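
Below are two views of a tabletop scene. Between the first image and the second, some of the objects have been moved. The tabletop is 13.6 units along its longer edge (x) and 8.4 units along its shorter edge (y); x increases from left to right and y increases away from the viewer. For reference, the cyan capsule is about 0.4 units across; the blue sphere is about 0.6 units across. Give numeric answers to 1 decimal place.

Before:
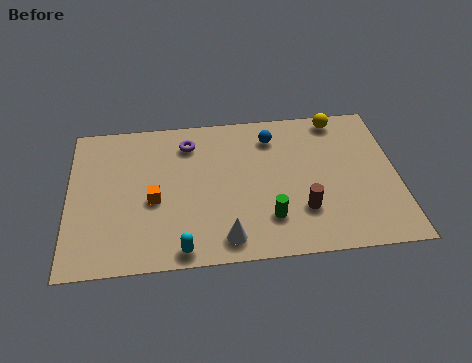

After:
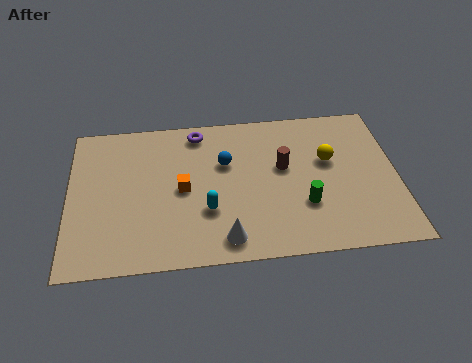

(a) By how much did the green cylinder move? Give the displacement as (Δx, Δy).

(1.5, 0.6)

The green cylinder started near (8.2, 2.1) and ended near (9.7, 2.7).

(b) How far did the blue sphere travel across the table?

2.4

The blue sphere moved from about (8.5, 6.7) to (6.5, 5.4), a distance of √(2.0² + 1.3²) ≈ 2.4.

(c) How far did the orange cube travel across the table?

1.3

The orange cube moved from about (3.5, 3.6) to (4.7, 4.1), a distance of √(1.2² + 0.5²) ≈ 1.3.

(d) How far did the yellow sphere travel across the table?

2.5

The yellow sphere was near (11.3, 7.5) before and (10.8, 5.1) after, so it travelled √(0.5² + 2.4²) ≈ 2.5 units.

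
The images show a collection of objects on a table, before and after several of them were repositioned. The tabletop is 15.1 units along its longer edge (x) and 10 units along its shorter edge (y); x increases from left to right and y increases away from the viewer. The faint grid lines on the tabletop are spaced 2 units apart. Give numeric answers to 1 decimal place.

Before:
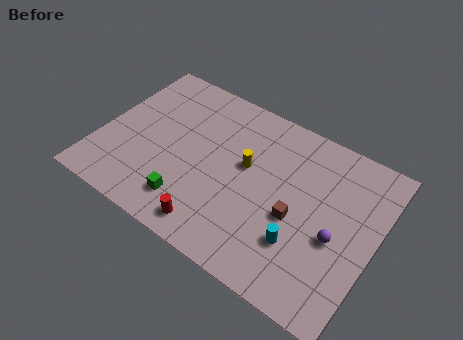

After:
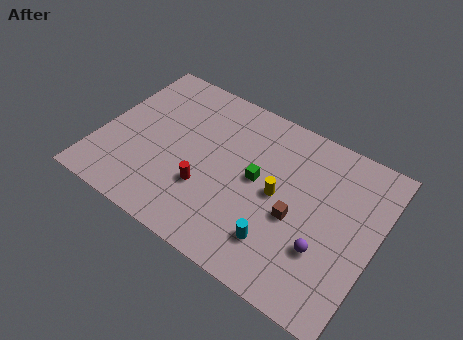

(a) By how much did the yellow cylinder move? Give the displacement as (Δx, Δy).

(1.9, -0.8)

From the two frames, the yellow cylinder sits at roughly (7.9, 5.8) before and (9.8, 5.0) after.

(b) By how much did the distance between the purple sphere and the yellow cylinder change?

-2.1

They were about 5.4 units apart before and 3.3 after — 2.1 units closer together.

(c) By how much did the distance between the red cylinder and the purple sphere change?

-0.3

The distance was about 6.8 in the first image and 6.5 in the second, so they moved 0.3 units closer together.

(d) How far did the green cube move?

4.6

The green cube was near (5.4, 2.0) before and (8.6, 5.3) after, so it travelled √(3.2² + 3.3²) ≈ 4.6 units.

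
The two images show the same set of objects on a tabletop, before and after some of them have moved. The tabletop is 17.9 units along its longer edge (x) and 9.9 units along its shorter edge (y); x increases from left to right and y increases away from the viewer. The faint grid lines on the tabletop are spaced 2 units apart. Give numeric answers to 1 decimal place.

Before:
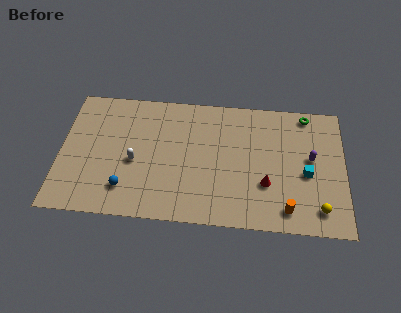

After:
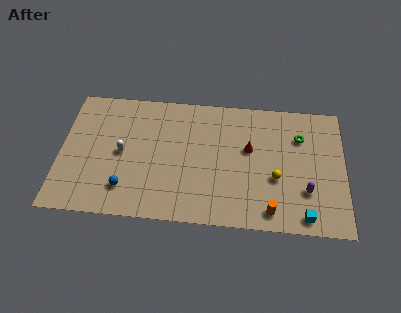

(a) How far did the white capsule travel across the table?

1.0

The white capsule moved from about (4.7, 4.3) to (3.9, 4.9), a distance of √(0.8² + 0.6²) ≈ 1.0.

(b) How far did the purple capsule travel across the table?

2.5

The purple capsule was near (15.8, 5.5) before and (15.5, 3.0) after, so it travelled √(0.3² + 2.5²) ≈ 2.5 units.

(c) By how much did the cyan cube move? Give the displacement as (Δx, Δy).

(-0.1, -3.2)

From the two frames, the cyan cube sits at roughly (15.5, 4.3) before and (15.4, 1.1) after.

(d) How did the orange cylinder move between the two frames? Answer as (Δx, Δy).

(-1.0, -0.2)

The orange cylinder started near (14.3, 1.5) and ended near (13.3, 1.3).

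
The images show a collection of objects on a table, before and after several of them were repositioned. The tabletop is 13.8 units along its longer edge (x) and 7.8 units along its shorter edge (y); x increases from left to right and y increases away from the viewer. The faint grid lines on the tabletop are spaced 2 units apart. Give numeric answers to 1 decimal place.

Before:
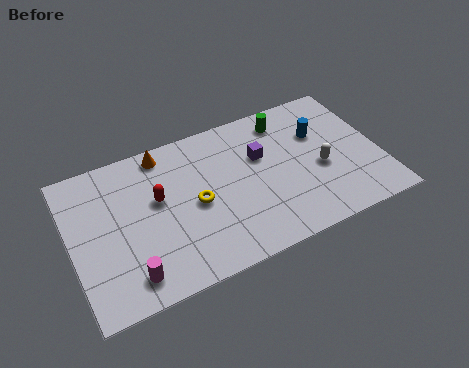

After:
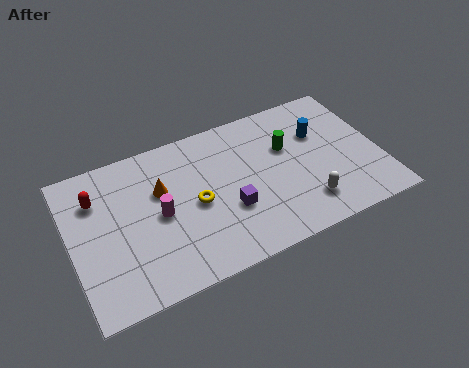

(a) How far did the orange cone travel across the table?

1.9

The orange cone was near (4.4, 6.9) before and (4.1, 5.0) after, so it travelled √(0.3² + 1.9²) ≈ 1.9 units.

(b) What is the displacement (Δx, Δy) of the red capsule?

(-2.6, 1.1)

The red capsule started near (3.9, 4.6) and ended near (1.3, 5.7).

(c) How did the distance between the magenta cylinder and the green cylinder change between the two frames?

-3.2

They were about 9.2 units apart before and 6.0 after — 3.2 units closer together.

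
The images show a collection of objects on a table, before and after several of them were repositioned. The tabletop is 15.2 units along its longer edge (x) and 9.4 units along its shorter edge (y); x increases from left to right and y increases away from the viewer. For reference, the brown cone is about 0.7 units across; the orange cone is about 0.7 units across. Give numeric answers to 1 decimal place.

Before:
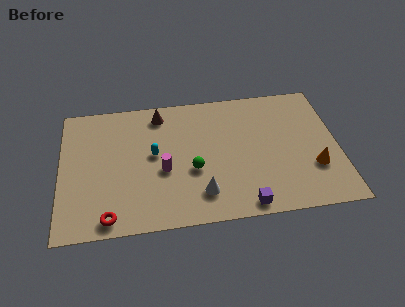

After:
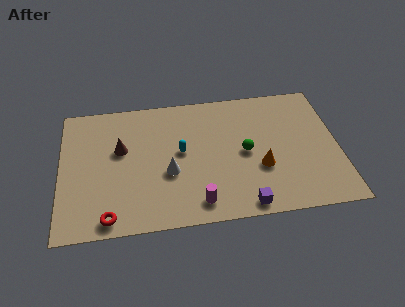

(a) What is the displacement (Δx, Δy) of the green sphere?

(2.9, 0.9)

The green sphere was at about (7.2, 3.7) and moved to about (10.1, 4.6).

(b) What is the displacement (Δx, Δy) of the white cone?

(-1.7, 1.7)

From the two frames, the white cone sits at roughly (7.6, 2.0) before and (5.9, 3.7) after.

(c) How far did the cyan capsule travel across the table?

1.5

From (5.1, 5.1) to (6.6, 5.1), the cyan capsule covered √(1.5² + 0.0²) ≈ 1.5 units.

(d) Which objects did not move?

the purple cube and the red torus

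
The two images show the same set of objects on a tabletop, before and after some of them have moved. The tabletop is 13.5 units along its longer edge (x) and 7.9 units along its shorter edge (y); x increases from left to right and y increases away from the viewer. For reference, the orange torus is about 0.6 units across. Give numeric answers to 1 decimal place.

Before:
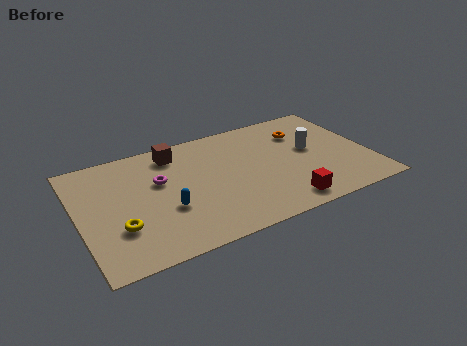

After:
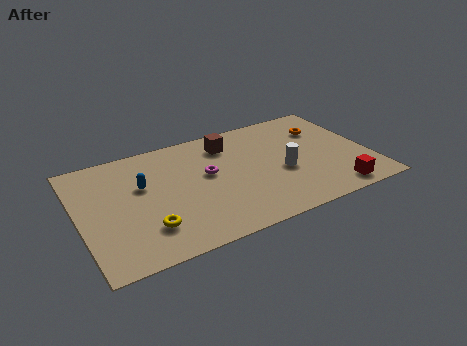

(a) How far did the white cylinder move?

1.9

The white cylinder moved from about (10.9, 4.4) to (9.4, 3.3), a distance of √(1.5² + 1.1²) ≈ 1.9.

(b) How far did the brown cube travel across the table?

2.5

The brown cube moved from about (4.7, 6.6) to (7.2, 6.3), a distance of √(2.5² + 0.3²) ≈ 2.5.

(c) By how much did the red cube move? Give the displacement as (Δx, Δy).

(2.4, -0.1)

From the two frames, the red cube sits at roughly (9.1, 1.1) before and (11.5, 1.0) after.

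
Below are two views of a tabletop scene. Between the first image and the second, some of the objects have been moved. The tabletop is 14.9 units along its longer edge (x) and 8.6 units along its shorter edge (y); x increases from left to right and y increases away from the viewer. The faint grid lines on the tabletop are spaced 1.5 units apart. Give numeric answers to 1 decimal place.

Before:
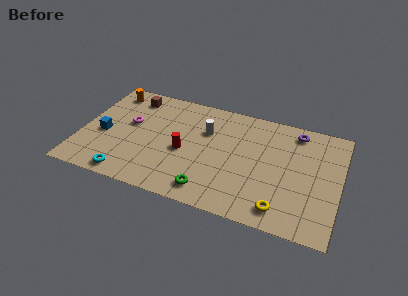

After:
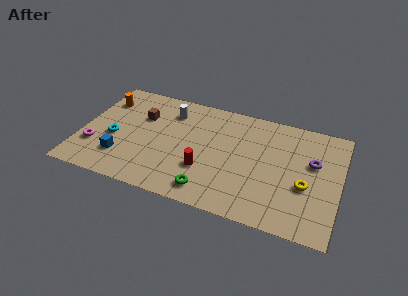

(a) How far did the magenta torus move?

3.0

From (2.7, 5.0) to (0.9, 2.6), the magenta torus covered √(1.8² + 2.4²) ≈ 3.0 units.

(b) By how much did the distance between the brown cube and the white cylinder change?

-2.9

Before: roughly 4.7 units apart; after: 1.8. That's 2.9 units closer together.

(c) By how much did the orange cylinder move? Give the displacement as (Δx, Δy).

(-0.3, -0.8)

From the two frames, the orange cylinder sits at roughly (1.3, 7.3) before and (1.0, 6.5) after.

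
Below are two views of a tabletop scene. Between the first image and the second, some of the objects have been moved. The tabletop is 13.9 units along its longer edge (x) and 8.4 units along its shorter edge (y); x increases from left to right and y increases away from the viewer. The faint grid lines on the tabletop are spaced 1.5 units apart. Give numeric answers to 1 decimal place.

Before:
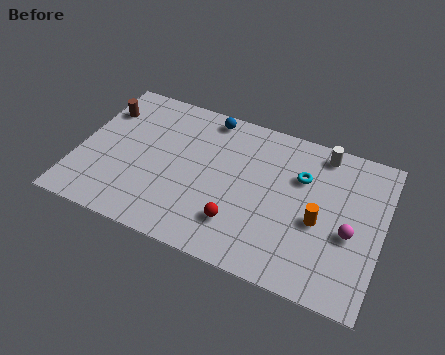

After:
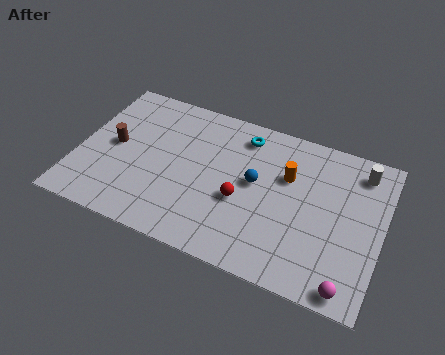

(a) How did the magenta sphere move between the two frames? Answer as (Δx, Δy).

(0.2, -2.7)

The magenta sphere started near (12.5, 3.5) and ended near (12.7, 0.8).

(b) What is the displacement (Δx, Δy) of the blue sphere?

(2.5, -2.9)

The blue sphere was at about (5.6, 7.5) and moved to about (8.1, 4.6).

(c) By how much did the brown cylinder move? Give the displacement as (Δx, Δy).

(0.8, -1.9)

The brown cylinder was at about (0.8, 6.2) and moved to about (1.6, 4.3).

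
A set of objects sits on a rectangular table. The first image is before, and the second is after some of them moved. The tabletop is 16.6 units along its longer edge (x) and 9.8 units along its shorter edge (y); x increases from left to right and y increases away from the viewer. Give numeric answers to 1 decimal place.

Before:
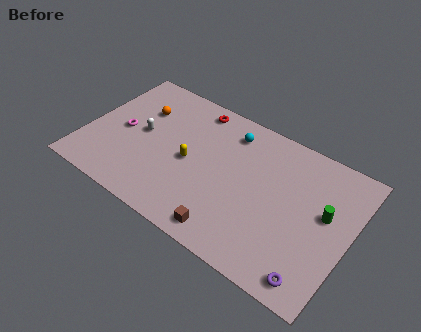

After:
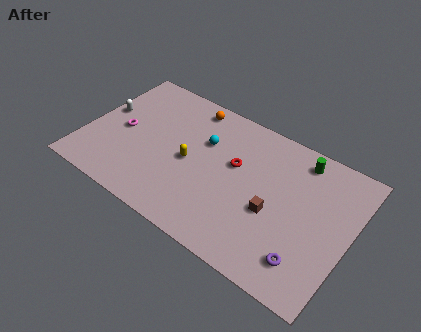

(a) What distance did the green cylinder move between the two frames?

3.4

From (15.0, 5.6) to (13.0, 8.4), the green cylinder covered √(2.0² + 2.8²) ≈ 3.4 units.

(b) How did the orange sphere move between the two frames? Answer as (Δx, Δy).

(2.9, 1.8)

From the two frames, the orange sphere sits at roughly (3.0, 6.8) before and (5.9, 8.6) after.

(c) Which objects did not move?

the yellow capsule and the magenta torus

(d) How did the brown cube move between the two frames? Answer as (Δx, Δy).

(2.3, 2.8)

From the two frames, the brown cube sits at roughly (9.7, 1.2) before and (12.0, 4.0) after.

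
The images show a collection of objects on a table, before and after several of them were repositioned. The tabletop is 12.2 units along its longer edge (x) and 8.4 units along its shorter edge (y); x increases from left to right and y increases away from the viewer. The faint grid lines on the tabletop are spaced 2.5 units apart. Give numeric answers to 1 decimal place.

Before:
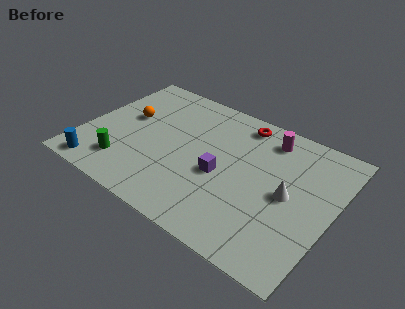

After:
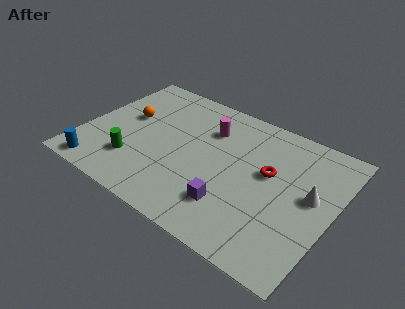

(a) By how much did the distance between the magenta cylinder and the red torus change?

+2.0

They were about 1.4 units apart before and 3.4 after — 2.0 units further apart.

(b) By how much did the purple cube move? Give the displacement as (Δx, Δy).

(0.8, -1.5)

The purple cube was at about (6.9, 3.6) and moved to about (7.7, 2.1).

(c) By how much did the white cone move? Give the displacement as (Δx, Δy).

(1.0, 0.5)

The white cone was at about (10.1, 4.1) and moved to about (11.1, 4.6).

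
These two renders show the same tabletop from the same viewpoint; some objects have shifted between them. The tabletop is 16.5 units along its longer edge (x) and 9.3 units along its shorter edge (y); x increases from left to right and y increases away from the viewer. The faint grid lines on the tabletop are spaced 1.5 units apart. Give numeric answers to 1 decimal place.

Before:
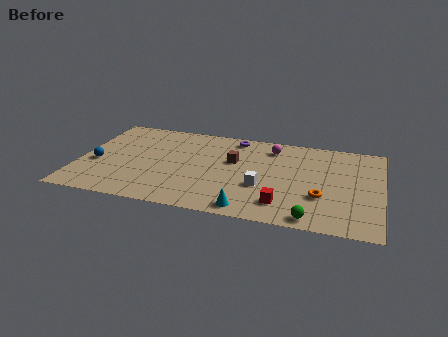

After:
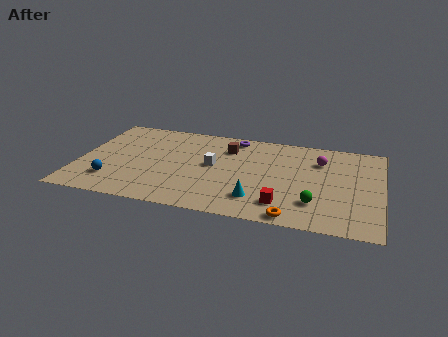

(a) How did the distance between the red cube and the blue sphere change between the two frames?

-1.2

They were about 10.5 units apart before and 9.3 after — 1.2 units closer together.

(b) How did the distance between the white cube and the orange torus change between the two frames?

+3.0

The distance was about 3.2 in the first image and 6.2 in the second, so they moved 3.0 units further apart.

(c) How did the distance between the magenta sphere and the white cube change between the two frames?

+1.9

They were about 4.2 units apart before and 6.1 after — 1.9 units further apart.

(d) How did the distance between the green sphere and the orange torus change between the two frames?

-0.3

Before: roughly 2.2 units apart; after: 1.9. That's 0.3 units closer together.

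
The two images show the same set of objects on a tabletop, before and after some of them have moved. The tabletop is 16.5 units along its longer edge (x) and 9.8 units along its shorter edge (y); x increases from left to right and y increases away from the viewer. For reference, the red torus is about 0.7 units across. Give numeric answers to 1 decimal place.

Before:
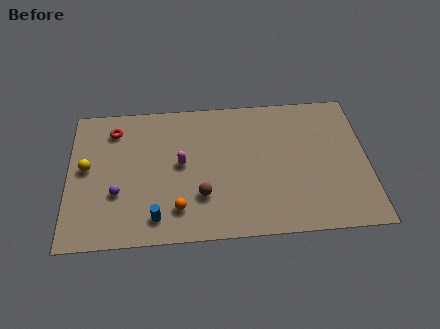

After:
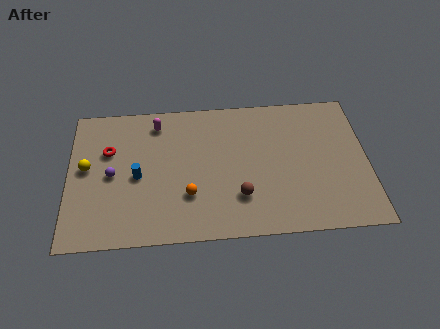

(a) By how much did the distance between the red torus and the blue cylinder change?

-4.2

The distance was about 6.7 in the first image and 2.5 in the second, so they moved 4.2 units closer together.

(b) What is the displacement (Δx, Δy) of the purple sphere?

(-0.3, 1.3)

The purple sphere was at about (2.7, 3.4) and moved to about (2.4, 4.7).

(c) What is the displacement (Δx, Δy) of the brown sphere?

(2.1, -0.2)

From the two frames, the brown sphere sits at roughly (7.3, 2.9) before and (9.4, 2.7) after.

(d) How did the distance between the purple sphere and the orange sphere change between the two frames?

+1.0

They were about 3.5 units apart before and 4.5 after — 1.0 units further apart.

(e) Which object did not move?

the yellow sphere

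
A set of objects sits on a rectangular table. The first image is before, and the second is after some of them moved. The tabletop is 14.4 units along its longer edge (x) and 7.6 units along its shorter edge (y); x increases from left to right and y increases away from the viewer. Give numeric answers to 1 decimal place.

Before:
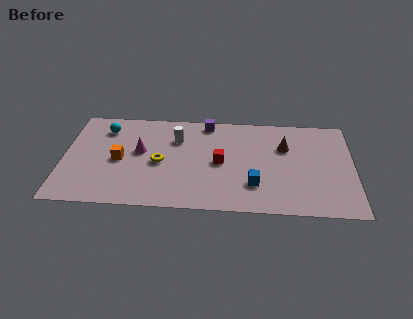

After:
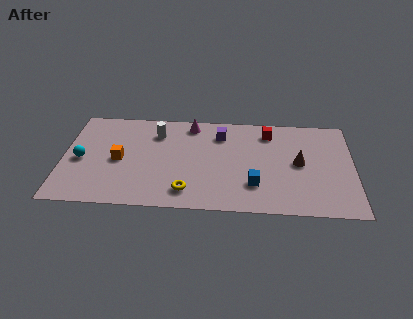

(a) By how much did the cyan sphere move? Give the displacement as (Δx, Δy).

(-1.1, -2.5)

From the two frames, the cyan sphere sits at roughly (2.0, 6.0) before and (0.9, 3.5) after.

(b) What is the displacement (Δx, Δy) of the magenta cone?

(2.5, 2.3)

The magenta cone started near (3.8, 4.3) and ended near (6.3, 6.6).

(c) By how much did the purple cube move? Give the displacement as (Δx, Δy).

(0.7, -0.9)

From the two frames, the purple cube sits at roughly (7.1, 6.8) before and (7.8, 5.9) after.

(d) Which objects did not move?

the blue cube and the orange cube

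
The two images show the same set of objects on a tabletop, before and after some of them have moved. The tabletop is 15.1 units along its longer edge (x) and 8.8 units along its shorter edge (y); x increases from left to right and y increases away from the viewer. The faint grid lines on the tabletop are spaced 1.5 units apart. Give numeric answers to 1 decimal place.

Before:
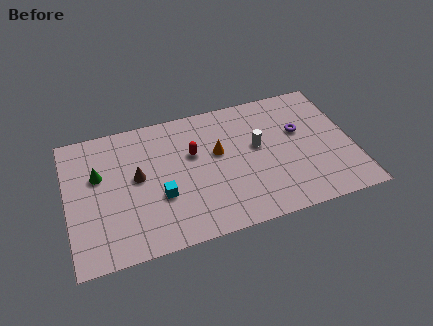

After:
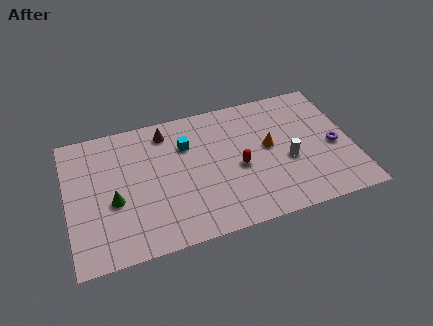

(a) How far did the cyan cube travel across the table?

3.4

The cyan cube moved from about (4.8, 3.2) to (6.4, 6.2), a distance of √(1.6² + 3.0²) ≈ 3.4.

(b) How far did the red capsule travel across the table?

2.8

From (6.7, 5.5) to (9.0, 3.9), the red capsule covered √(2.3² + 1.6²) ≈ 2.8 units.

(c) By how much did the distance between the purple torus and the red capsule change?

-0.6

They were about 5.7 units apart before and 5.1 after — 0.6 units closer together.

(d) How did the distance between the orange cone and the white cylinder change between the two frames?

-0.6

They were about 2.1 units apart before and 1.5 after — 0.6 units closer together.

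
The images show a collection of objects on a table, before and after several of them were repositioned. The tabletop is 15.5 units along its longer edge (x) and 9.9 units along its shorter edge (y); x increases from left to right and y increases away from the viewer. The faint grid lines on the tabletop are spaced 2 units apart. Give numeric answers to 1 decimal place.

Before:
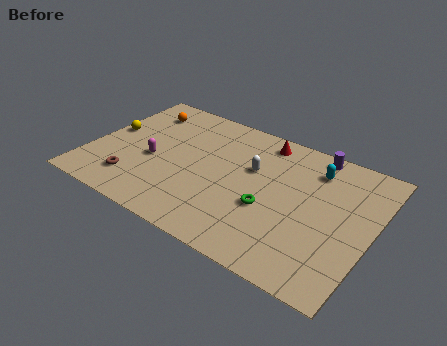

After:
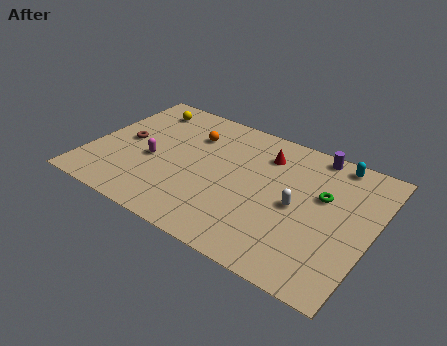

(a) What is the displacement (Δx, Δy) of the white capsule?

(2.7, -1.5)

From the two frames, the white capsule sits at roughly (8.8, 6.2) before and (11.5, 4.7) after.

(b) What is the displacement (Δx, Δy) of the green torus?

(2.6, 2.3)

The green torus started near (10.1, 3.8) and ended near (12.7, 6.1).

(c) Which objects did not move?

the magenta capsule and the purple cylinder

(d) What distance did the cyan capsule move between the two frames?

1.5

From (12.0, 7.8) to (13.0, 8.9), the cyan capsule covered √(1.0² + 1.1²) ≈ 1.5 units.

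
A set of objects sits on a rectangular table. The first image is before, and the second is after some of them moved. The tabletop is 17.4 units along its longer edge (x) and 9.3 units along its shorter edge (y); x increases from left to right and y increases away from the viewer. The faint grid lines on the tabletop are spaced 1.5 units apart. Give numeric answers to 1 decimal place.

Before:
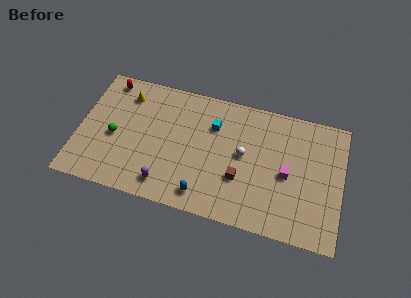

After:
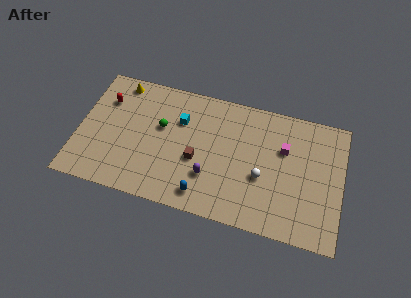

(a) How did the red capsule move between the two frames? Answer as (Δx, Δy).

(0.0, -1.5)

From the two frames, the red capsule sits at roughly (1.6, 8.2) before and (1.6, 6.7) after.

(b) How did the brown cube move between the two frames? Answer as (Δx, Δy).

(-2.9, 0.6)

The brown cube started near (10.8, 3.2) and ended near (7.9, 3.8).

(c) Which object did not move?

the blue capsule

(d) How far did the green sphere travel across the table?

3.4

From (2.4, 4.1) to (5.4, 5.6), the green sphere covered √(3.0² + 1.5²) ≈ 3.4 units.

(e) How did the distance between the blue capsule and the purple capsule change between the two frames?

-1.1

They were about 2.5 units apart before and 1.4 after — 1.1 units closer together.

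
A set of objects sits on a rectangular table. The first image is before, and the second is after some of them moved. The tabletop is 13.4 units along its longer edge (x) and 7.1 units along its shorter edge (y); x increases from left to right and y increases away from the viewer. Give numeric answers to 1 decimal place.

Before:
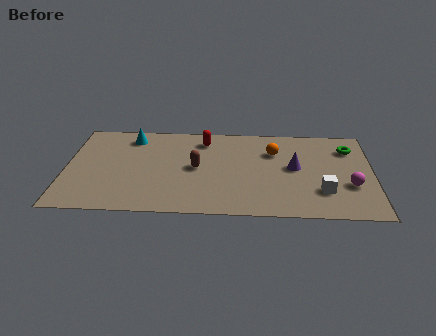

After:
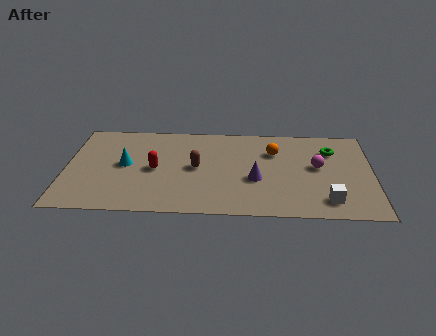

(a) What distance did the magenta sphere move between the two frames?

2.0

The magenta sphere was near (12.4, 2.5) before and (11.0, 3.9) after, so it travelled √(1.4² + 1.4²) ≈ 2.0 units.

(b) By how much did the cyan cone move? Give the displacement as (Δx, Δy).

(-0.2, -2.2)

The cyan cone started near (2.8, 5.9) and ended near (2.6, 3.7).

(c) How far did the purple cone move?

2.0

The purple cone was near (10.0, 3.8) before and (8.3, 2.8) after, so it travelled √(1.7² + 1.0²) ≈ 2.0 units.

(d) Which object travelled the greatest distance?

the red capsule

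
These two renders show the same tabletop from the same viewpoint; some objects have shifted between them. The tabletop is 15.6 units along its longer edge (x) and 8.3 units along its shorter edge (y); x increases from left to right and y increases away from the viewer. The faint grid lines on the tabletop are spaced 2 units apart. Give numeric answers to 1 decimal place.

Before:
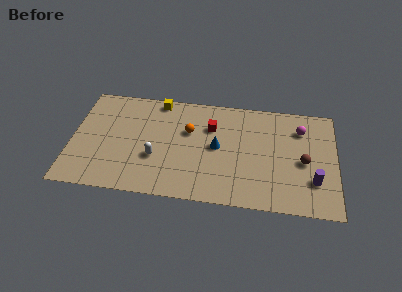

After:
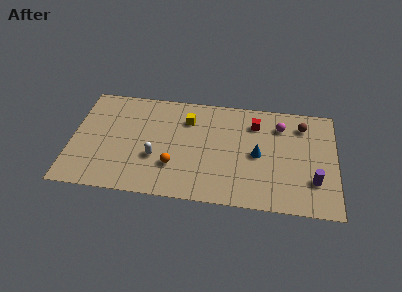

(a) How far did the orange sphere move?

2.9

From (6.9, 5.3) to (6.1, 2.5), the orange sphere covered √(0.8² + 2.8²) ≈ 2.9 units.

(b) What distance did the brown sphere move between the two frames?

2.8

From (13.7, 3.8) to (13.6, 6.6), the brown sphere covered √(0.1² + 2.8²) ≈ 2.8 units.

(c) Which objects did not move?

the purple cylinder and the white capsule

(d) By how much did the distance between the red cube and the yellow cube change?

+0.4

They were about 3.6 units apart before and 4.0 after — 0.4 units further apart.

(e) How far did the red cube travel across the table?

2.7

The red cube was near (8.2, 5.8) before and (10.8, 6.4) after, so it travelled √(2.6² + 0.6²) ≈ 2.7 units.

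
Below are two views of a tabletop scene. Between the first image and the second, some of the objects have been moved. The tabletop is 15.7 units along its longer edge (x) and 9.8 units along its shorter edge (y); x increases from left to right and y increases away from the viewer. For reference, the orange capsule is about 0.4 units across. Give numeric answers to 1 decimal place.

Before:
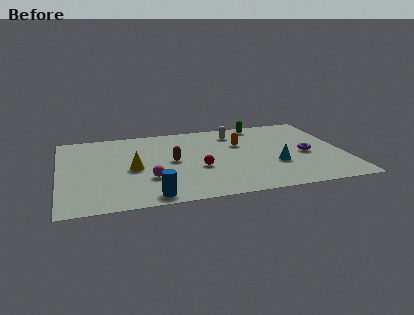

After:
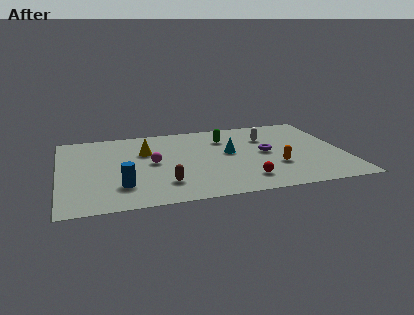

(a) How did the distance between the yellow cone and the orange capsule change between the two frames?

+1.3

The distance was about 6.4 in the first image and 7.7 in the second, so they moved 1.3 units further apart.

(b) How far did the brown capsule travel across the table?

2.8

The brown capsule moved from about (6.2, 5.0) to (5.6, 2.3), a distance of √(0.6² + 2.7²) ≈ 2.8.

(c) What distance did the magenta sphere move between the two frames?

1.9

From (4.8, 3.1) to (5.1, 5.0), the magenta sphere covered √(0.3² + 1.9²) ≈ 1.9 units.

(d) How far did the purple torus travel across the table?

2.3

From (13.6, 4.4) to (11.4, 5.0), the purple torus covered √(2.2² + 0.6²) ≈ 2.3 units.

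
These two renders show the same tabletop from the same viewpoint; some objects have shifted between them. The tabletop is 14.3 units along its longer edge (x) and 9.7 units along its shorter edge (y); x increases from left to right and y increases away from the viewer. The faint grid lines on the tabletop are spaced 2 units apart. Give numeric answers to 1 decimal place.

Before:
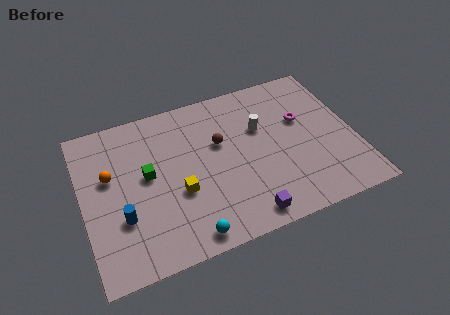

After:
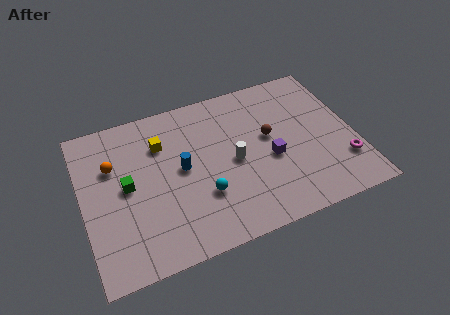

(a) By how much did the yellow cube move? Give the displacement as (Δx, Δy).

(-0.6, 3.3)

The yellow cube was at about (4.9, 3.7) and moved to about (4.3, 7.0).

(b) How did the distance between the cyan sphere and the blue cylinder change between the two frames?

-1.7

They were about 3.9 units apart before and 2.2 after — 1.7 units closer together.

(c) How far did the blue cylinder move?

3.8

The blue cylinder moved from about (1.9, 3.2) to (5.2, 5.1), a distance of √(3.3² + 1.9²) ≈ 3.8.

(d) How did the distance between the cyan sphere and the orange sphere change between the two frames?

-0.5

The distance was about 6.1 in the first image and 5.6 in the second, so they moved 0.5 units closer together.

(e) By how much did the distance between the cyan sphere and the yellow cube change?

+1.6

Before: roughly 2.7 units apart; after: 4.3. That's 1.6 units further apart.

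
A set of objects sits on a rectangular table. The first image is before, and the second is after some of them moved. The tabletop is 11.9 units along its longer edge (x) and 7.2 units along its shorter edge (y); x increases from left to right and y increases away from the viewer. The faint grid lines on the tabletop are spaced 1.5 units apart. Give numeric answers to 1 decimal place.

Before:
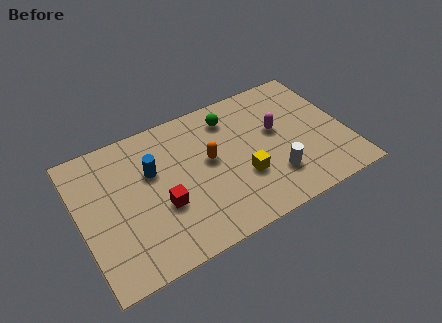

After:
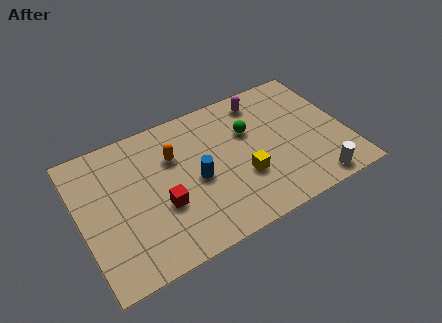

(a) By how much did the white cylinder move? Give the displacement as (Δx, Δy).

(1.7, -1.1)

The white cylinder was at about (8.4, 1.9) and moved to about (10.1, 0.8).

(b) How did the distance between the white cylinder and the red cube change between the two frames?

+1.9

They were about 5.0 units apart before and 6.9 after — 1.9 units further apart.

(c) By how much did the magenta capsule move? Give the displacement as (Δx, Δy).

(-0.4, 1.9)

The magenta capsule was at about (8.9, 4.2) and moved to about (8.5, 6.1).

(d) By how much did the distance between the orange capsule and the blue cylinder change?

-0.8

Before: roughly 2.6 units apart; after: 1.8. That's 0.8 units closer together.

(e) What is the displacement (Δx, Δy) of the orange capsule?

(-1.5, 0.9)

The orange capsule was at about (5.8, 4.0) and moved to about (4.3, 4.9).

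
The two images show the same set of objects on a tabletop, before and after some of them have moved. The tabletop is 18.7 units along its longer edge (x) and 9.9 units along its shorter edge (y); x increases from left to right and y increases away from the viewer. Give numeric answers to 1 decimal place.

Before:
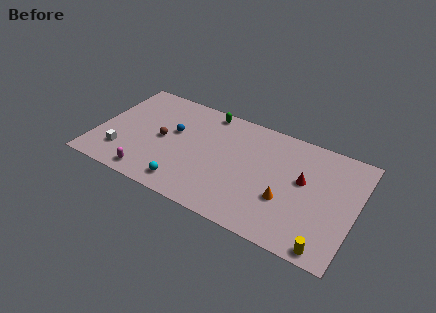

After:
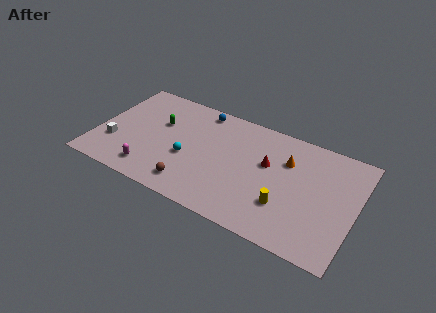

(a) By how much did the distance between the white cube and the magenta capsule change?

+0.7

They were about 2.5 units apart before and 3.2 after — 0.7 units further apart.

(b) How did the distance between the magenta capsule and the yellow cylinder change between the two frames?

-3.1

They were about 12.8 units apart before and 9.7 after — 3.1 units closer together.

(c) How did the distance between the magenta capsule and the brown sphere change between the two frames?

-0.7

They were about 3.7 units apart before and 3.0 after — 0.7 units closer together.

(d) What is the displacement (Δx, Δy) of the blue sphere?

(1.6, 2.9)

The blue sphere was at about (5.4, 5.9) and moved to about (7.0, 8.8).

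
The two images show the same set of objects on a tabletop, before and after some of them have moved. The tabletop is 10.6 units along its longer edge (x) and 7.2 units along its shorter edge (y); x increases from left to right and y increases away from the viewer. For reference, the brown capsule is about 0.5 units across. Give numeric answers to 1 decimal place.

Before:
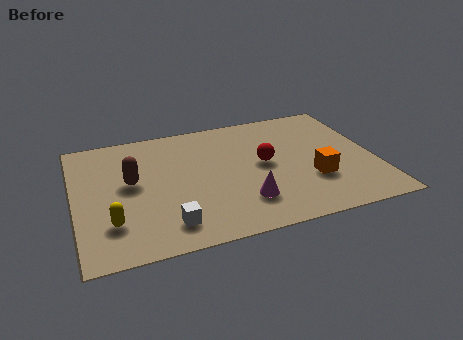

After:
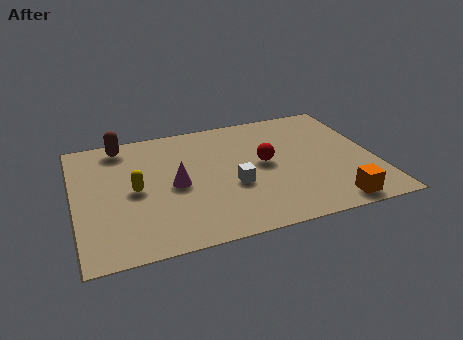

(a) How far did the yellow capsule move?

1.8

The yellow capsule moved from about (1.2, 1.9) to (2.1, 3.5), a distance of √(0.9² + 1.6²) ≈ 1.8.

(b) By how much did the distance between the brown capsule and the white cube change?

+2.2

They were about 2.9 units apart before and 5.1 after — 2.2 units further apart.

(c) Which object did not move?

the red sphere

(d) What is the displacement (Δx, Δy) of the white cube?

(2.4, 1.5)

The white cube started near (3.1, 1.3) and ended near (5.5, 2.8).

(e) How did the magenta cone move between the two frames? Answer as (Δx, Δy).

(-2.3, 1.6)

The magenta cone started near (5.8, 1.8) and ended near (3.5, 3.4).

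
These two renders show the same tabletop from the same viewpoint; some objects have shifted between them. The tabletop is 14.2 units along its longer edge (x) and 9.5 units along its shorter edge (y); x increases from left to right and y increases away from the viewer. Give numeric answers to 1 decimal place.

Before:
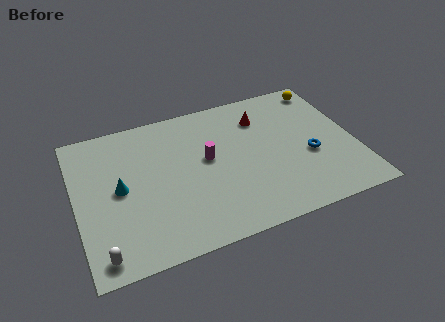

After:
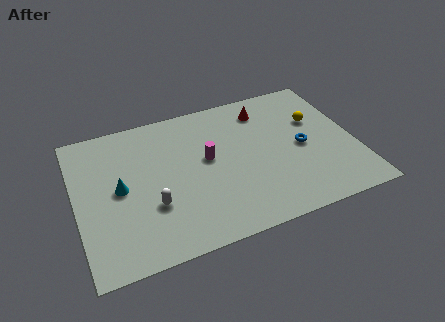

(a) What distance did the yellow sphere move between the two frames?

2.3

The yellow sphere was near (13.2, 8.3) before and (12.4, 6.1) after, so it travelled √(0.8² + 2.2²) ≈ 2.3 units.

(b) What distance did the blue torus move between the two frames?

0.8

From (11.8, 3.8) to (11.5, 4.5), the blue torus covered √(0.3² + 0.7²) ≈ 0.8 units.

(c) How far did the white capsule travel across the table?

3.4

The white capsule moved from about (1.0, 1.1) to (3.7, 3.2), a distance of √(2.7² + 2.1²) ≈ 3.4.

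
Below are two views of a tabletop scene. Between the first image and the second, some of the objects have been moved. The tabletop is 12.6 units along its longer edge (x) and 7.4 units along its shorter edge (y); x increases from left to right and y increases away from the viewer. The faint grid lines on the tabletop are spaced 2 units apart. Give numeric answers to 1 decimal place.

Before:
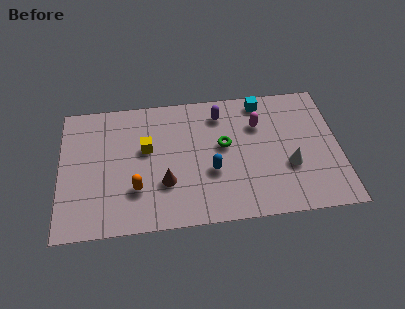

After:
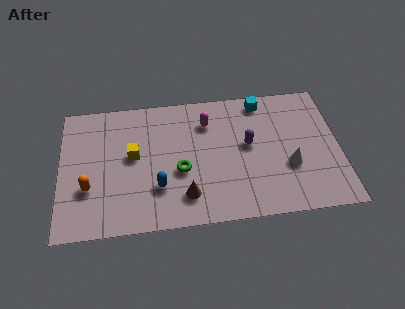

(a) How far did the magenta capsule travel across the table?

2.3

From (9.0, 5.2) to (6.7, 5.6), the magenta capsule covered √(2.3² + 0.4²) ≈ 2.3 units.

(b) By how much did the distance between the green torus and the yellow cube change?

-1.1

They were about 3.5 units apart before and 2.4 after — 1.1 units closer together.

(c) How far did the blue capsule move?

2.5

The blue capsule was near (6.8, 2.8) before and (4.4, 2.2) after, so it travelled √(2.4² + 0.6²) ≈ 2.5 units.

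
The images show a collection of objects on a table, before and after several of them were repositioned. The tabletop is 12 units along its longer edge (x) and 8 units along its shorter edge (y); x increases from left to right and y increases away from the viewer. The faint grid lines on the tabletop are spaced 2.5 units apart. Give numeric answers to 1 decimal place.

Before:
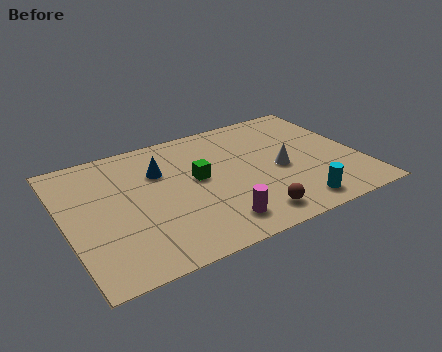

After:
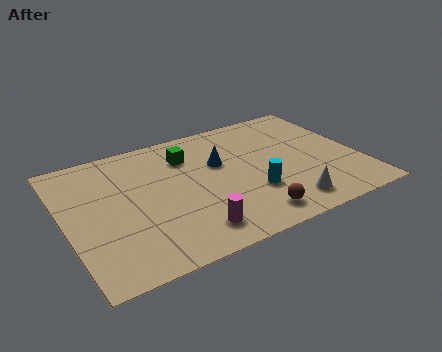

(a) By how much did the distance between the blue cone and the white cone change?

-0.8

They were about 5.1 units apart before and 4.3 after — 0.8 units closer together.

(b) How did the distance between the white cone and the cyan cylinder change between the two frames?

-0.7

Before: roughly 2.5 units apart; after: 1.8. That's 0.7 units closer together.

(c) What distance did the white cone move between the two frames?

2.3

The white cone was near (8.7, 3.6) before and (8.6, 1.3) after, so it travelled √(0.1² + 2.3²) ≈ 2.3 units.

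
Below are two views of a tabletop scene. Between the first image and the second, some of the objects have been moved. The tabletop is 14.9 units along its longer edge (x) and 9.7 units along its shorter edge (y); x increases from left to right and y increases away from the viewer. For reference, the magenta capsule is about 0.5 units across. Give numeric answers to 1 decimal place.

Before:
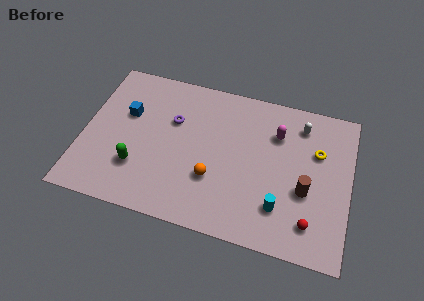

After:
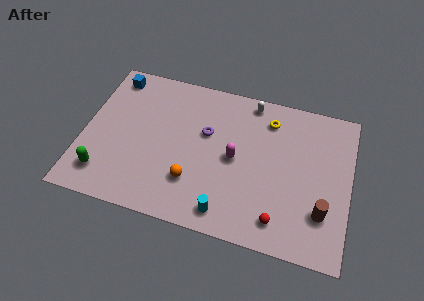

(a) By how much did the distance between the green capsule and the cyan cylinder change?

-1.1

They were about 8.0 units apart before and 6.9 after — 1.1 units closer together.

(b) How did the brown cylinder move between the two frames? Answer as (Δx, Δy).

(1.0, -1.1)

The brown cylinder was at about (12.5, 3.8) and moved to about (13.5, 2.7).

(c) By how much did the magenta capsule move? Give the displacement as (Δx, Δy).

(-2.2, -2.2)

The magenta capsule started near (10.7, 7.0) and ended near (8.5, 4.8).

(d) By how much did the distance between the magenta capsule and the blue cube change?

-0.4

Before: roughly 8.4 units apart; after: 8.0. That's 0.4 units closer together.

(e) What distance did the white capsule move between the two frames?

3.0

From (12.0, 7.9) to (9.1, 8.7), the white capsule covered √(2.9² + 0.8²) ≈ 3.0 units.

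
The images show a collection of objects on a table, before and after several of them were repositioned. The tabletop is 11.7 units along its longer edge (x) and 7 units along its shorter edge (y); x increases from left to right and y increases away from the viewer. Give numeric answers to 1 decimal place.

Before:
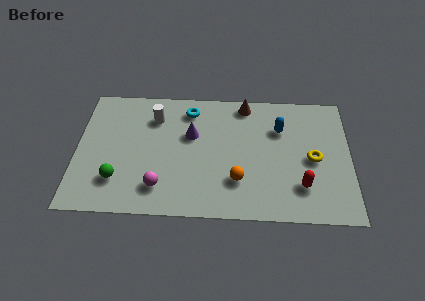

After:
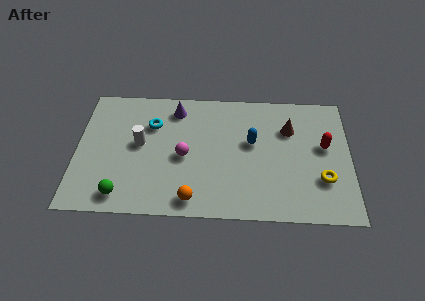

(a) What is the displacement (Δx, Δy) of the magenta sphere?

(1.0, 1.7)

The magenta sphere was at about (3.6, 1.5) and moved to about (4.6, 3.2).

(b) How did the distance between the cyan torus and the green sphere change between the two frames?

-0.9

They were about 5.0 units apart before and 4.1 after — 0.9 units closer together.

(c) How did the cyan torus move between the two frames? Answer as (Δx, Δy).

(-1.6, -0.9)

The cyan torus was at about (4.8, 5.8) and moved to about (3.2, 4.9).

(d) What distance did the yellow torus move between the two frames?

1.2

The yellow torus moved from about (10.1, 3.3) to (10.5, 2.2), a distance of √(0.4² + 1.1²) ≈ 1.2.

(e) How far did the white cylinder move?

1.6

From (3.3, 5.3) to (2.7, 3.8), the white cylinder covered √(0.6² + 1.5²) ≈ 1.6 units.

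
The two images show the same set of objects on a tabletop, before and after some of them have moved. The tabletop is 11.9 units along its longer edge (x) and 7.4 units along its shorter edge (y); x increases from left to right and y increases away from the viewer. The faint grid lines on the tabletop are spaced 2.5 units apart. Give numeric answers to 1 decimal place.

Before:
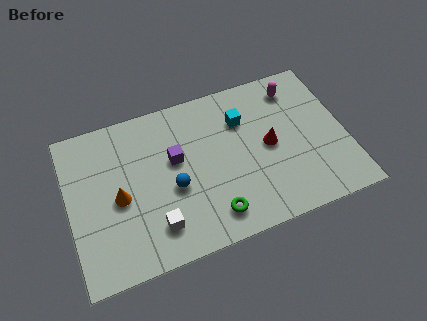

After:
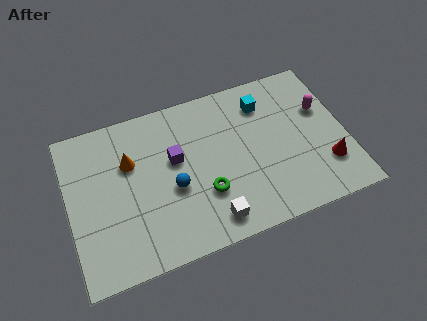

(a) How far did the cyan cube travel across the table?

1.1

The cyan cube was near (7.6, 5.3) before and (8.6, 5.8) after, so it travelled √(1.0² + 0.5²) ≈ 1.1 units.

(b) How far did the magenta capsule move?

1.7

The magenta capsule moved from about (10.0, 6.1) to (11.0, 4.7), a distance of √(1.0² + 1.4²) ≈ 1.7.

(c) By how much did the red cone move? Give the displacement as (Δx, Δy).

(2.3, -1.7)

The red cone was at about (8.6, 3.7) and moved to about (10.9, 2.0).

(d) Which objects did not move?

the blue sphere and the purple cube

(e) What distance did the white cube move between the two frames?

2.4

From (3.5, 1.6) to (5.8, 1.1), the white cube covered √(2.3² + 0.5²) ≈ 2.4 units.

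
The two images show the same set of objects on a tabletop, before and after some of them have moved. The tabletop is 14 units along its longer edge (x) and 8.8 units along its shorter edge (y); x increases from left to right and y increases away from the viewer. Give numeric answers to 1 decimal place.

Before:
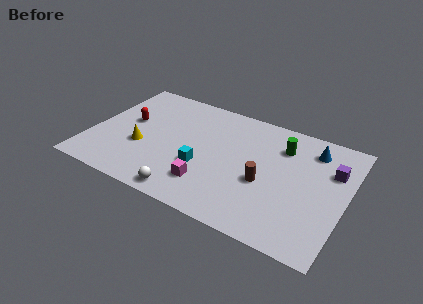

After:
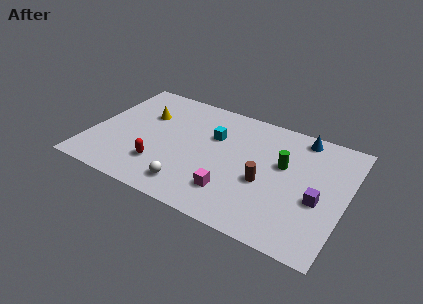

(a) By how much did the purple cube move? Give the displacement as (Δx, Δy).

(-0.5, -2.4)

From the two frames, the purple cube sits at roughly (13.1, 6.0) before and (12.6, 3.6) after.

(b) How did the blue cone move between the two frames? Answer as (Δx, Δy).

(-0.7, 0.7)

The blue cone started near (11.9, 7.1) and ended near (11.2, 7.8).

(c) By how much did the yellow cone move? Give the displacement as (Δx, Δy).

(-0.2, 2.6)

From the two frames, the yellow cone sits at roughly (2.9, 3.3) before and (2.7, 5.9) after.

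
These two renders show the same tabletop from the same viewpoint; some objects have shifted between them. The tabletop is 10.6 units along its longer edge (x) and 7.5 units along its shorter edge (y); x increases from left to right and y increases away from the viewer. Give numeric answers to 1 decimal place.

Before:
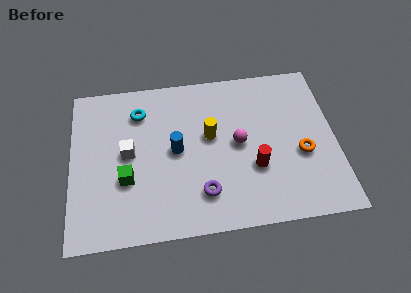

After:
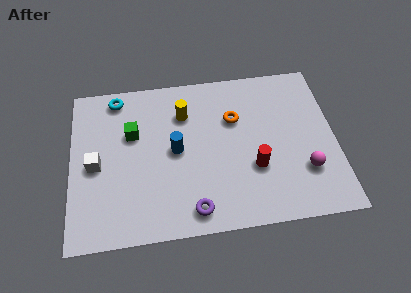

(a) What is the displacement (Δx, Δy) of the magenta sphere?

(2.6, -1.6)

From the two frames, the magenta sphere sits at roughly (6.7, 3.8) before and (9.3, 2.2) after.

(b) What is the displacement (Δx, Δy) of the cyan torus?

(-0.9, 0.8)

The cyan torus was at about (2.8, 5.8) and moved to about (1.9, 6.6).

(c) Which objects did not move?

the red cylinder and the blue cylinder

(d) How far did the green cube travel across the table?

2.1

The green cube moved from about (2.2, 2.7) to (2.5, 4.8), a distance of √(0.3² + 2.1²) ≈ 2.1.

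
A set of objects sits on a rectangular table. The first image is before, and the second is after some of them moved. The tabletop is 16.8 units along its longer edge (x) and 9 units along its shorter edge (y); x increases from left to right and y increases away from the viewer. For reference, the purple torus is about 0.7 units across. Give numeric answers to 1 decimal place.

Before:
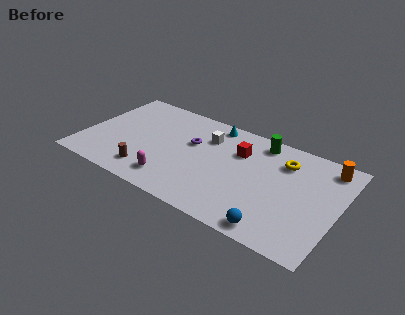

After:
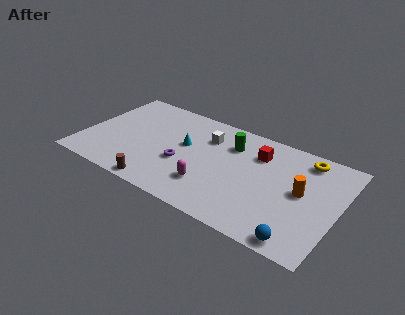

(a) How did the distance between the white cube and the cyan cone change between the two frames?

+0.5

They were about 1.4 units apart before and 1.9 after — 0.5 units further apart.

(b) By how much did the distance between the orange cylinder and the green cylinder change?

+0.9

Before: roughly 4.4 units apart; after: 5.3. That's 0.9 units further apart.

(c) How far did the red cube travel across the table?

1.3

From (10.1, 6.3) to (11.3, 6.7), the red cube covered √(1.2² + 0.4²) ≈ 1.3 units.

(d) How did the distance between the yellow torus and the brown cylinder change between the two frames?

+1.4

They were about 9.7 units apart before and 11.1 after — 1.4 units further apart.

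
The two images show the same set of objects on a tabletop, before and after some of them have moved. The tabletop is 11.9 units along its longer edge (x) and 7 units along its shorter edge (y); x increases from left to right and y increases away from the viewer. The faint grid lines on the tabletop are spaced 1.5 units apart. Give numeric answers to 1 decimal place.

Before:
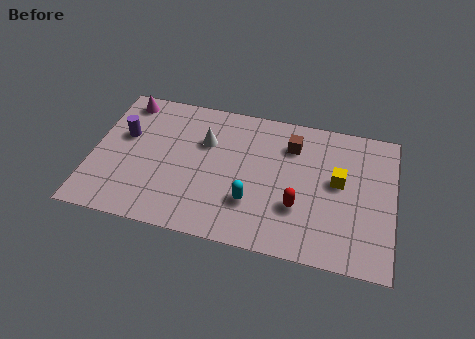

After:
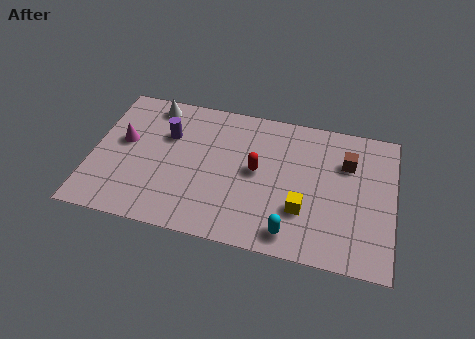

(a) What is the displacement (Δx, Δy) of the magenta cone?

(0.1, -2.1)

The magenta cone started near (1.1, 6.1) and ended near (1.2, 4.0).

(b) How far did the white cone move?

2.6

The white cone was near (4.4, 4.7) before and (2.2, 6.1) after, so it travelled √(2.2² + 1.4²) ≈ 2.6 units.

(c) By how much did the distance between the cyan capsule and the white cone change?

+4.4

The distance was about 3.3 in the first image and 7.7 in the second, so they moved 4.4 units further apart.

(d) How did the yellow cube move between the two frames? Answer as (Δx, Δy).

(-1.3, -1.7)

The yellow cube started near (9.7, 3.9) and ended near (8.4, 2.2).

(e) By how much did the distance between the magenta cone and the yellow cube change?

-1.5

Before: roughly 8.9 units apart; after: 7.4. That's 1.5 units closer together.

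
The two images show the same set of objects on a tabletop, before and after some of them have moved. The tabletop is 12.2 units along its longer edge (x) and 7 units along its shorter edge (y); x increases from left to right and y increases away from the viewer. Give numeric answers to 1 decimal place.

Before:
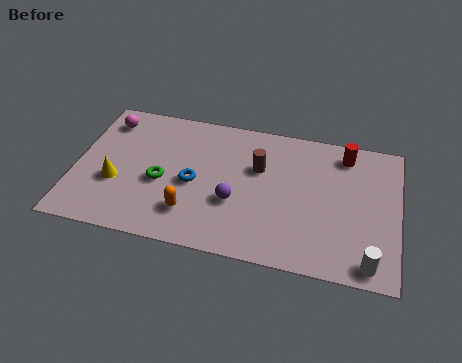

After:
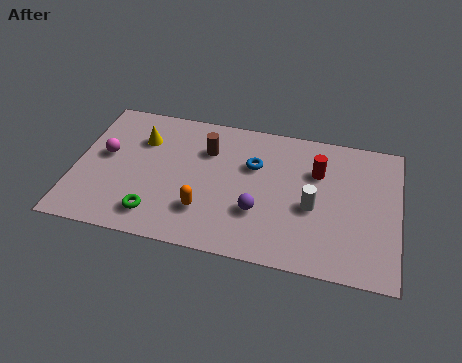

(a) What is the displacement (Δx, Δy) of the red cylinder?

(-1.0, -1.1)

The red cylinder started near (10.1, 5.9) and ended near (9.1, 4.8).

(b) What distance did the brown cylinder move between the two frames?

2.1

The brown cylinder was near (6.9, 4.5) before and (4.9, 5.0) after, so it travelled √(2.0² + 0.5²) ≈ 2.1 units.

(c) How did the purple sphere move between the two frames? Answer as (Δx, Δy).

(0.9, -0.3)

From the two frames, the purple sphere sits at roughly (6.1, 2.6) before and (7.0, 2.3) after.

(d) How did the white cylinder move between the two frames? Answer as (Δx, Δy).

(-2.2, 2.2)

The white cylinder started near (11.2, 0.8) and ended near (9.0, 3.0).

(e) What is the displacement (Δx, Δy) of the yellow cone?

(0.8, 2.4)

The yellow cone was at about (1.6, 2.6) and moved to about (2.4, 5.0).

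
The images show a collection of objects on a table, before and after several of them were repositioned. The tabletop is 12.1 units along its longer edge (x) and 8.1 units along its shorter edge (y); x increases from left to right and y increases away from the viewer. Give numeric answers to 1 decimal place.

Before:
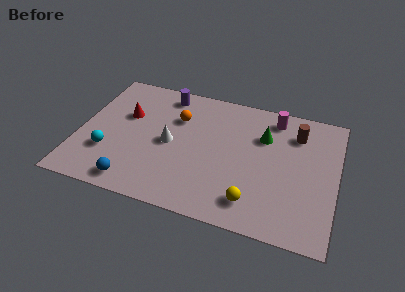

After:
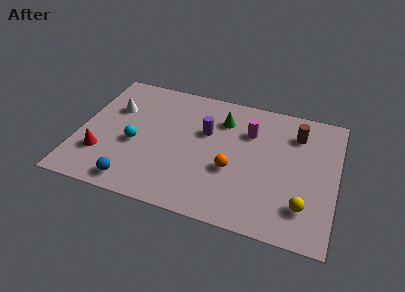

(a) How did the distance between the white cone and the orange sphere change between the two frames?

+4.5

They were about 1.7 units apart before and 6.2 after — 4.5 units further apart.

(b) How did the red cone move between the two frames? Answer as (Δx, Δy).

(-0.9, -2.8)

From the two frames, the red cone sits at roughly (2.1, 5.1) before and (1.2, 2.3) after.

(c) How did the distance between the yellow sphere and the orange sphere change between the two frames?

-2.1

They were about 5.7 units apart before and 3.6 after — 2.1 units closer together.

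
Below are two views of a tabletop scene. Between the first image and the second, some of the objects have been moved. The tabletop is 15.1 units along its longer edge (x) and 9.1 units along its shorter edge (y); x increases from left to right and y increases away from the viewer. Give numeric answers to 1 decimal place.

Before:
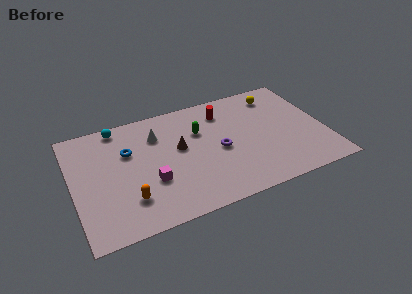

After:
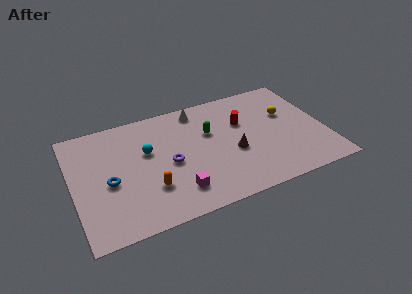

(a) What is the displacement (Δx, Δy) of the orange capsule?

(1.3, 0.4)

The orange capsule started near (3.1, 2.3) and ended near (4.4, 2.7).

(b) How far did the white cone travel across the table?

2.9

The white cone was near (5.2, 6.7) before and (7.8, 7.9) after, so it travelled √(2.6² + 1.2²) ≈ 2.9 units.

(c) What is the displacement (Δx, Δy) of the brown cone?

(3.1, -1.5)

The brown cone was at about (6.4, 5.2) and moved to about (9.5, 3.7).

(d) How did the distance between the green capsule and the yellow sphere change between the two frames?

-0.4

They were about 5.1 units apart before and 4.7 after — 0.4 units closer together.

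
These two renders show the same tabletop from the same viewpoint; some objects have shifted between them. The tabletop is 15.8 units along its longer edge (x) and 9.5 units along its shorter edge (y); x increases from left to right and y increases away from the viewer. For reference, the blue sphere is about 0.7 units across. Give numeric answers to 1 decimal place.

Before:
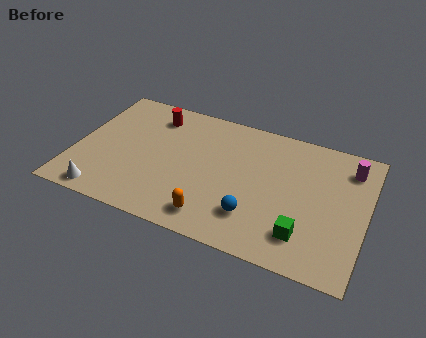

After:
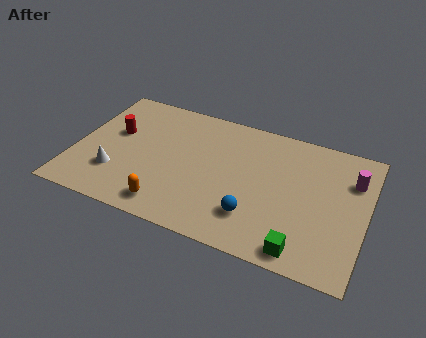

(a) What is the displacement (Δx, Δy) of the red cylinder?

(-1.9, -2.0)

The red cylinder was at about (3.9, 7.7) and moved to about (2.0, 5.7).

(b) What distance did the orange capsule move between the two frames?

2.4

The orange capsule was near (7.9, 1.5) before and (5.5, 1.4) after, so it travelled √(2.4² + 0.1²) ≈ 2.4 units.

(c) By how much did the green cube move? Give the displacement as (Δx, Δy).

(0.0, -1.0)

The green cube was at about (12.7, 2.1) and moved to about (12.7, 1.1).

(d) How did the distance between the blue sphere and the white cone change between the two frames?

-0.5

The distance was about 8.1 in the first image and 7.6 in the second, so they moved 0.5 units closer together.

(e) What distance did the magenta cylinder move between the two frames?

0.8

From (14.7, 7.6) to (14.9, 6.8), the magenta cylinder covered √(0.2² + 0.8²) ≈ 0.8 units.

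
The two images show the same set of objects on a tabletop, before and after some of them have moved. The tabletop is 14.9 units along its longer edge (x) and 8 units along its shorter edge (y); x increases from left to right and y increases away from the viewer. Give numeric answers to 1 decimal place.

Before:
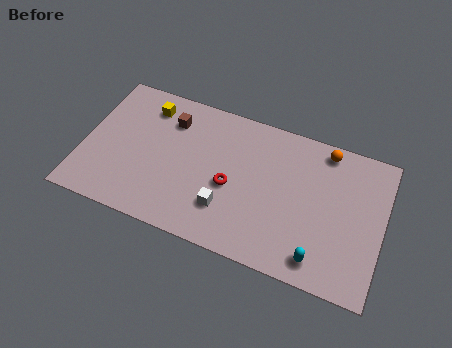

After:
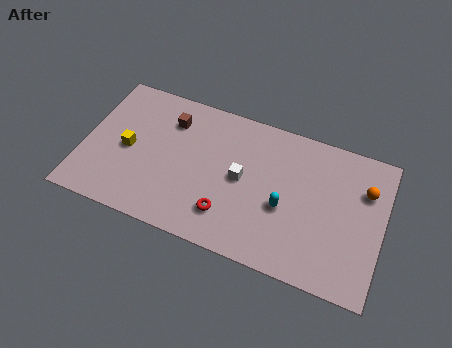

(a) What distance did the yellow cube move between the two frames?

2.8

From (2.9, 6.5) to (2.2, 3.8), the yellow cube covered √(0.7² + 2.7²) ≈ 2.8 units.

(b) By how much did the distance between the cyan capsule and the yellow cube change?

-2.6

The distance was about 10.5 in the first image and 7.9 in the second, so they moved 2.6 units closer together.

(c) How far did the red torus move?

1.6

From (7.4, 3.5) to (7.4, 1.9), the red torus covered √(0.0² + 1.6²) ≈ 1.6 units.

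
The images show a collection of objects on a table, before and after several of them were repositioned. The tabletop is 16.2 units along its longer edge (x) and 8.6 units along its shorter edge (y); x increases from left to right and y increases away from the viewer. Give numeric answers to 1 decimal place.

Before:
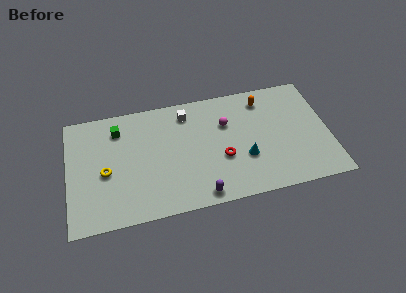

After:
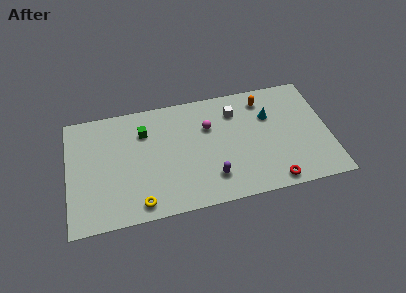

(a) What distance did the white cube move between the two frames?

3.0

From (7.5, 7.1) to (10.5, 6.6), the white cube covered √(3.0² + 0.5²) ≈ 3.0 units.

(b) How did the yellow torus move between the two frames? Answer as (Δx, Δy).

(2.0, -2.7)

The yellow torus started near (2.3, 3.8) and ended near (4.3, 1.1).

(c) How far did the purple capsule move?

1.4

From (8.0, 0.9) to (8.8, 2.0), the purple capsule covered √(0.8² + 1.1²) ≈ 1.4 units.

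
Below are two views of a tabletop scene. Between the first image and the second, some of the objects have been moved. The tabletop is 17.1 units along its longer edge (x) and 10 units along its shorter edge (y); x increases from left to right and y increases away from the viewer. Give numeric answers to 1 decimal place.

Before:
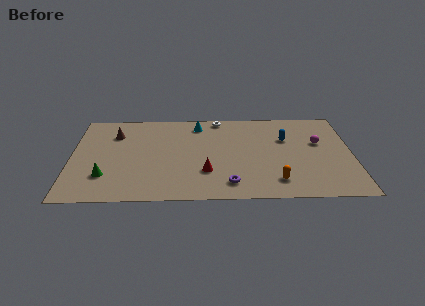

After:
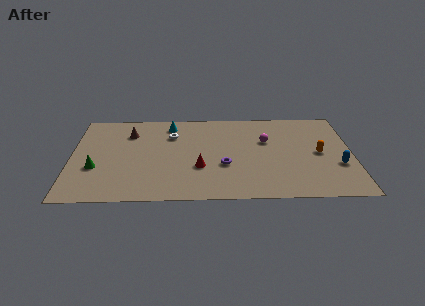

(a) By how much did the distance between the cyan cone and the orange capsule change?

+1.7

Before: roughly 8.0 units apart; after: 9.7. That's 1.7 units further apart.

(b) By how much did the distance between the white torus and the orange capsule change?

+1.3

They were about 8.0 units apart before and 9.3 after — 1.3 units further apart.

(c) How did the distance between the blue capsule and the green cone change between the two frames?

+3.0

They were about 11.7 units apart before and 14.7 after — 3.0 units further apart.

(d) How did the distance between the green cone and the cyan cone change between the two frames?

-1.4

Before: roughly 8.0 units apart; after: 6.6. That's 1.4 units closer together.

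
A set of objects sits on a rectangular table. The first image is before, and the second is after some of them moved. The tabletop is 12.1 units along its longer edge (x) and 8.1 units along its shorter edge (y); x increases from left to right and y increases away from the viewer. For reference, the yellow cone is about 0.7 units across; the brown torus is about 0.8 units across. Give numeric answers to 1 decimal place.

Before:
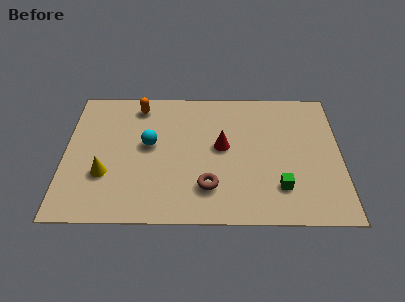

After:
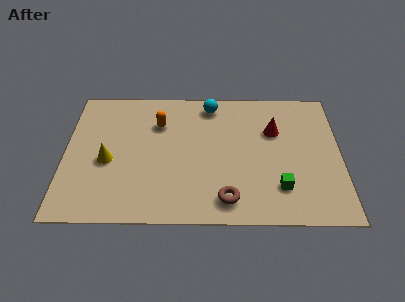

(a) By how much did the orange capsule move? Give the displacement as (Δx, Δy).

(0.9, -1.1)

The orange capsule was at about (3.2, 6.9) and moved to about (4.1, 5.8).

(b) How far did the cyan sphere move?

3.7

From (3.7, 4.5) to (6.4, 7.0), the cyan sphere covered √(2.7² + 2.5²) ≈ 3.7 units.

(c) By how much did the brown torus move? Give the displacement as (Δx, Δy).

(0.8, -0.7)

From the two frames, the brown torus sits at roughly (6.3, 2.0) before and (7.1, 1.3) after.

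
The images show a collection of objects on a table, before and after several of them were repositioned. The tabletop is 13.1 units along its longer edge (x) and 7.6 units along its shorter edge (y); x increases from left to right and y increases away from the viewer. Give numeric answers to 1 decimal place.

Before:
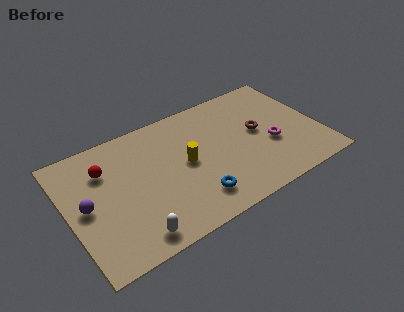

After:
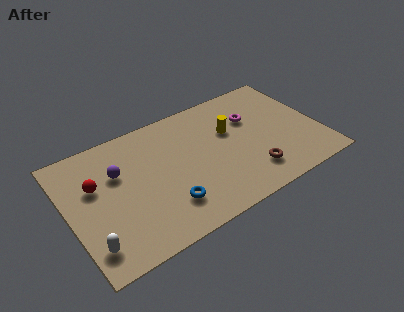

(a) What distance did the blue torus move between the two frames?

1.4

From (6.2, 1.6) to (4.8, 1.9), the blue torus covered √(1.4² + 0.3²) ≈ 1.4 units.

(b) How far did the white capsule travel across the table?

2.2

From (2.9, 1.0) to (0.8, 1.5), the white capsule covered √(2.1² + 0.5²) ≈ 2.2 units.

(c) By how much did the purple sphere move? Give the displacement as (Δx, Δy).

(1.8, 1.2)

The purple sphere was at about (0.9, 3.8) and moved to about (2.7, 5.0).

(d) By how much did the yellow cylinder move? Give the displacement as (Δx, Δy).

(2.5, 0.9)

The yellow cylinder was at about (6.1, 3.9) and moved to about (8.6, 4.8).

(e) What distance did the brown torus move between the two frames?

2.5

From (10.0, 4.1) to (9.2, 1.7), the brown torus covered √(0.8² + 2.4²) ≈ 2.5 units.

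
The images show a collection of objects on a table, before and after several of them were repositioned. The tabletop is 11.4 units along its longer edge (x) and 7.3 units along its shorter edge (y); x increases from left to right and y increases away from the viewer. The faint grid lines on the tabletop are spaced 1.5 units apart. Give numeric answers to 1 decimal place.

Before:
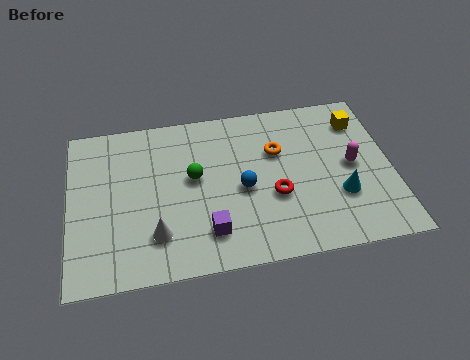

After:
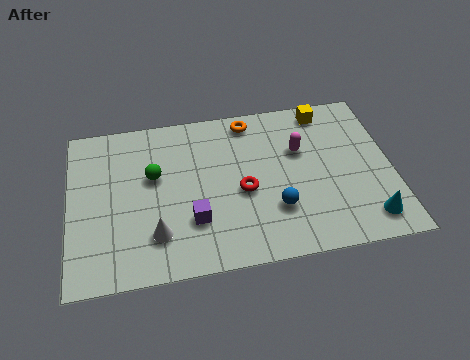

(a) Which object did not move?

the white cone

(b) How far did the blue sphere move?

1.6

The blue sphere was near (6.1, 3.3) before and (7.2, 2.2) after, so it travelled √(1.1² + 1.1²) ≈ 1.6 units.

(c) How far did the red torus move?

1.2

The red torus was near (7.2, 2.8) before and (6.1, 3.2) after, so it travelled √(1.1² + 0.4²) ≈ 1.2 units.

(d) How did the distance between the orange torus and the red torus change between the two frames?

+1.2

The distance was about 2.0 in the first image and 3.2 in the second, so they moved 1.2 units further apart.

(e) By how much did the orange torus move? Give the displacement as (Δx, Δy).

(-0.9, 1.6)

The orange torus started near (7.4, 4.8) and ended near (6.5, 6.4).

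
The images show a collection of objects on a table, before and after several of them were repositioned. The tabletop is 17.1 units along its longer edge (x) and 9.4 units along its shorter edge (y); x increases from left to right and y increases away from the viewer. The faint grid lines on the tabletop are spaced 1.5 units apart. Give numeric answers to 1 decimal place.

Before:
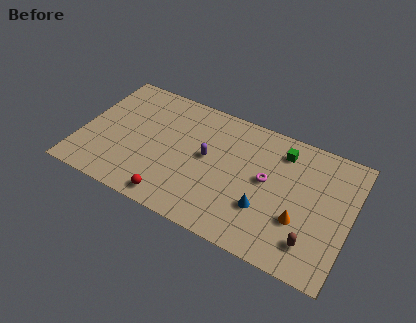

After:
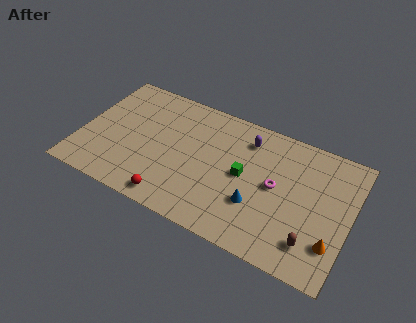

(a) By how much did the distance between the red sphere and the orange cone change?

+1.9

The distance was about 8.1 in the first image and 10.0 in the second, so they moved 1.9 units further apart.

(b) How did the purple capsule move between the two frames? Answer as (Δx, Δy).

(2.3, 2.4)

The purple capsule was at about (8.0, 5.1) and moved to about (10.3, 7.5).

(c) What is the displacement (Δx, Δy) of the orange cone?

(2.1, -0.7)

The orange cone started near (14.1, 3.2) and ended near (16.2, 2.5).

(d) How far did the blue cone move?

0.5

From (11.9, 3.0) to (11.4, 3.1), the blue cone covered √(0.5² + 0.1²) ≈ 0.5 units.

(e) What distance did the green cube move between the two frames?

3.5

The green cube moved from about (12.5, 7.6) to (10.4, 4.8), a distance of √(2.1² + 2.8²) ≈ 3.5.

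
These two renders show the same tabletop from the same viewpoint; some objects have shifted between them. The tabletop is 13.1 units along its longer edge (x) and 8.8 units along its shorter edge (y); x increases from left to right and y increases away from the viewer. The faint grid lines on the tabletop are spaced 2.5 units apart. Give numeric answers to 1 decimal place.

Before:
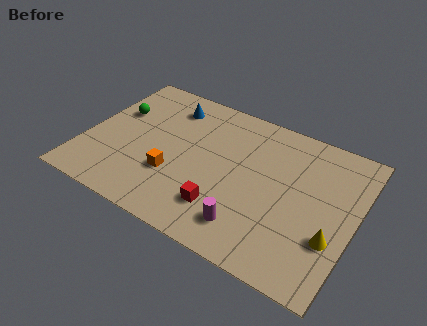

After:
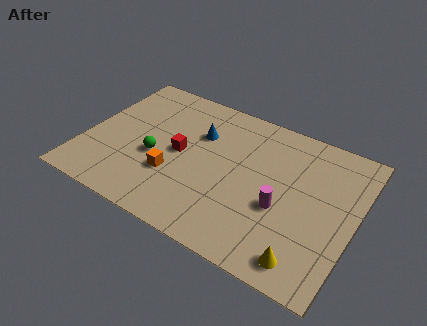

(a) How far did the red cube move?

3.4

The red cube moved from about (7.1, 2.1) to (4.6, 4.4), a distance of √(2.5² + 2.3²) ≈ 3.4.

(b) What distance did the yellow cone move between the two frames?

2.0

The yellow cone moved from about (12.2, 2.9) to (11.2, 1.2), a distance of √(1.0² + 1.7²) ≈ 2.0.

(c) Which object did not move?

the orange cube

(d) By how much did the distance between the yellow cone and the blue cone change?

-2.0

They were about 9.6 units apart before and 7.6 after — 2.0 units closer together.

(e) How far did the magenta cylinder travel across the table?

2.2

The magenta cylinder was near (8.4, 1.7) before and (9.7, 3.5) after, so it travelled √(1.3² + 1.8²) ≈ 2.2 units.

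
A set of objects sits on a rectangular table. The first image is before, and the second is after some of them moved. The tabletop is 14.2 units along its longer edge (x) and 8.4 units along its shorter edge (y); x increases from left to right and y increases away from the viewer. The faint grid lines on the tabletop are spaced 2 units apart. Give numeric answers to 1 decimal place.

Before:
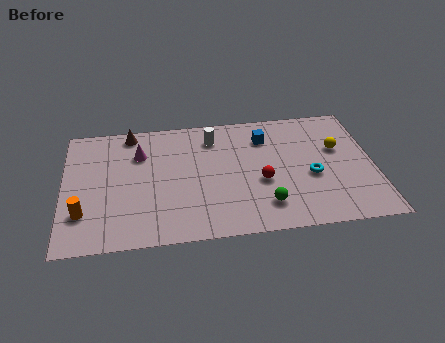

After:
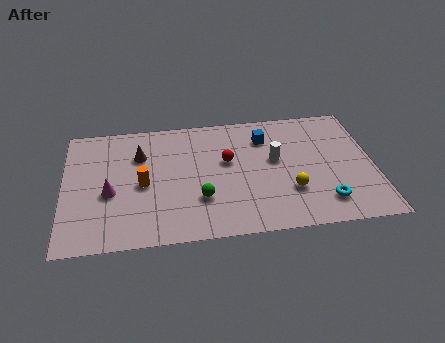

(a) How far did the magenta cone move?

2.9

From (3.5, 6.0) to (2.1, 3.5), the magenta cone covered √(1.4² + 2.5²) ≈ 2.9 units.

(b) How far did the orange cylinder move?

3.1

The orange cylinder was near (0.9, 2.3) before and (3.6, 3.9) after, so it travelled √(2.7² + 1.6²) ≈ 3.1 units.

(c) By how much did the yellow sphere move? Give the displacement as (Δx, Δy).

(-2.3, -2.6)

From the two frames, the yellow sphere sits at roughly (12.6, 5.2) before and (10.3, 2.6) after.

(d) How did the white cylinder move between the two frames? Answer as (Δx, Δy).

(2.8, -1.9)

From the two frames, the white cylinder sits at roughly (6.9, 6.7) before and (9.7, 4.8) after.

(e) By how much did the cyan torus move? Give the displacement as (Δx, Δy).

(0.5, -1.8)

The cyan torus started near (11.3, 3.5) and ended near (11.8, 1.7).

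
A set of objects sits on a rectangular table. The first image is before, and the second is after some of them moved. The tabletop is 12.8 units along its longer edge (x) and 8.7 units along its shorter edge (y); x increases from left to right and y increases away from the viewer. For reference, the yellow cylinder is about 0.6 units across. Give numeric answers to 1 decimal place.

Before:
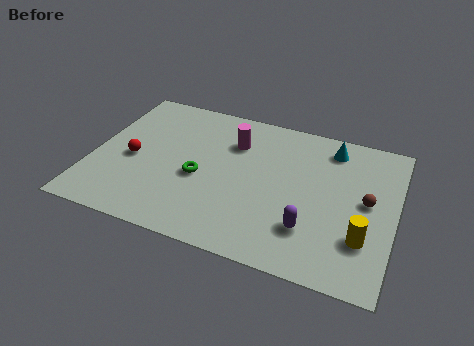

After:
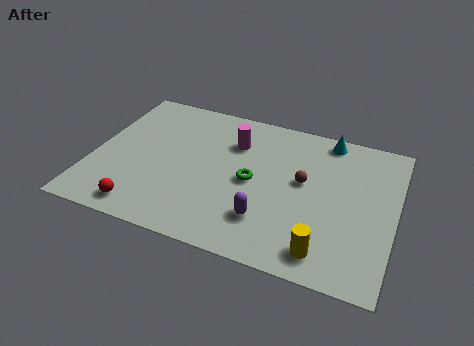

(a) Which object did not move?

the magenta cylinder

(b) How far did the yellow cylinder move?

1.9

The yellow cylinder was near (11.6, 2.5) before and (10.1, 1.3) after, so it travelled √(1.5² + 1.2²) ≈ 1.9 units.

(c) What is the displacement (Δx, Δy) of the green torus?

(2.2, 0.5)

The green torus was at about (4.6, 3.7) and moved to about (6.8, 4.2).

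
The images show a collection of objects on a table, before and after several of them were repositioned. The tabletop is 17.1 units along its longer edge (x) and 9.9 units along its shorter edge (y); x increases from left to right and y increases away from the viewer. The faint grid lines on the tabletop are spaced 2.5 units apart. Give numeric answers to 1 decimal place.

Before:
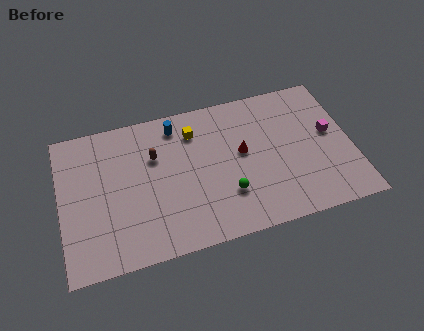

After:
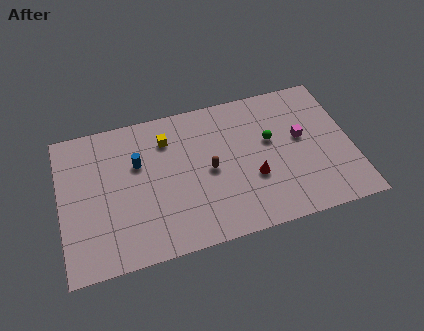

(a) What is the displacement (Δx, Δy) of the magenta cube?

(-1.7, 0.1)

The magenta cube was at about (15.9, 5.5) and moved to about (14.2, 5.6).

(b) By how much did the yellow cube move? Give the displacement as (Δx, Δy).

(-1.6, -0.1)

The yellow cube was at about (8.0, 7.7) and moved to about (6.4, 7.6).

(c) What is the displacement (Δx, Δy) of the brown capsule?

(3.1, -1.8)

From the two frames, the brown capsule sits at roughly (5.6, 6.6) before and (8.7, 4.8) after.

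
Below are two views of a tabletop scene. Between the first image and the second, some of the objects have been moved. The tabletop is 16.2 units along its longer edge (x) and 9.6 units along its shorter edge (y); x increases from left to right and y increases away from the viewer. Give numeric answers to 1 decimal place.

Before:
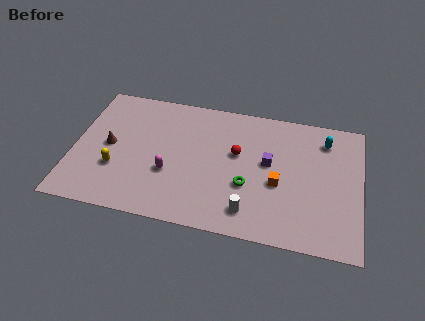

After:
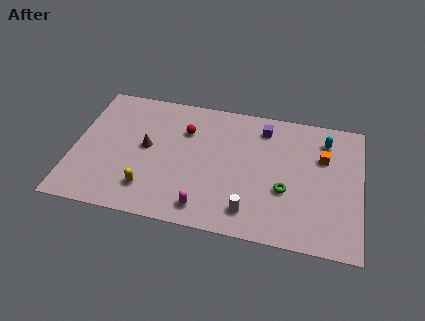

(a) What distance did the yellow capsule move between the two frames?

2.2

The yellow capsule moved from about (2.5, 3.2) to (4.4, 2.1), a distance of √(1.9² + 1.1²) ≈ 2.2.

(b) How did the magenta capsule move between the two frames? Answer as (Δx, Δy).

(2.1, -2.1)

From the two frames, the magenta capsule sits at roughly (5.5, 3.5) before and (7.6, 1.4) after.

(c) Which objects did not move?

the cyan capsule and the white cylinder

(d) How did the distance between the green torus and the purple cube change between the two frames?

+2.3

Before: roughly 2.2 units apart; after: 4.5. That's 2.3 units further apart.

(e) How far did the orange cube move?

3.4

From (11.6, 4.0) to (14.0, 6.4), the orange cube covered √(2.4² + 2.4²) ≈ 3.4 units.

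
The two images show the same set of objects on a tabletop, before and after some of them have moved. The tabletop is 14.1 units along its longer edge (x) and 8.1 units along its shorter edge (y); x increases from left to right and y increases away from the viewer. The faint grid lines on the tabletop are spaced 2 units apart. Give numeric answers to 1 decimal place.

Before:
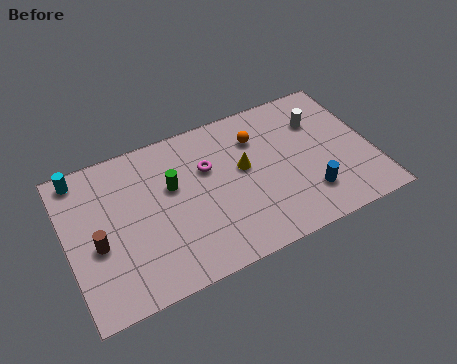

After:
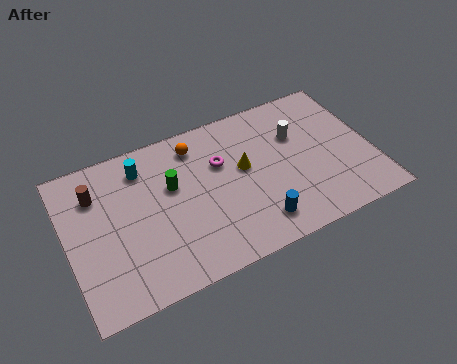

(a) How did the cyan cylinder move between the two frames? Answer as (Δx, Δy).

(2.8, -0.7)

The cyan cylinder started near (0.9, 7.2) and ended near (3.7, 6.5).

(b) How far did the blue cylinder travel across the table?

2.5

The blue cylinder moved from about (10.9, 2.0) to (8.4, 1.5), a distance of √(2.5² + 0.5²) ≈ 2.5.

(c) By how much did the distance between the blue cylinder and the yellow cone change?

-0.6

They were about 3.7 units apart before and 3.1 after — 0.6 units closer together.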